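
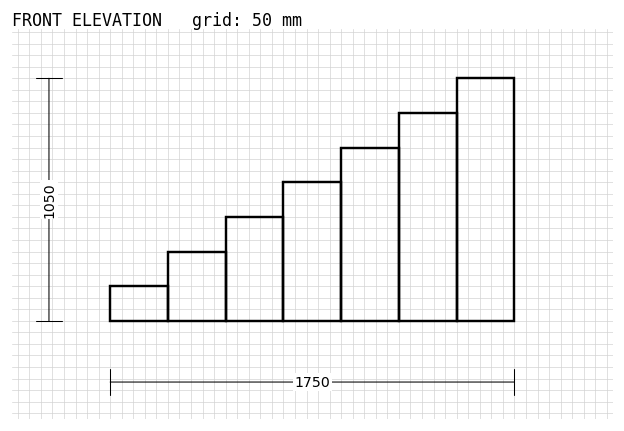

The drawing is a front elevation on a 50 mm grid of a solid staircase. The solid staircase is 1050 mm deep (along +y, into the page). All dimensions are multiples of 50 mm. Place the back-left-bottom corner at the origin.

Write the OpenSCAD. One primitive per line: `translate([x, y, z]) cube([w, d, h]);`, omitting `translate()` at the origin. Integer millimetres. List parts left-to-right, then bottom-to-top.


cube([250, 1050, 150]);
translate([250, 0, 0]) cube([250, 1050, 300]);
translate([500, 0, 0]) cube([250, 1050, 450]);
translate([750, 0, 0]) cube([250, 1050, 600]);
translate([1000, 0, 0]) cube([250, 1050, 750]);
translate([1250, 0, 0]) cube([250, 1050, 900]);
translate([1500, 0, 0]) cube([250, 1050, 1050]);


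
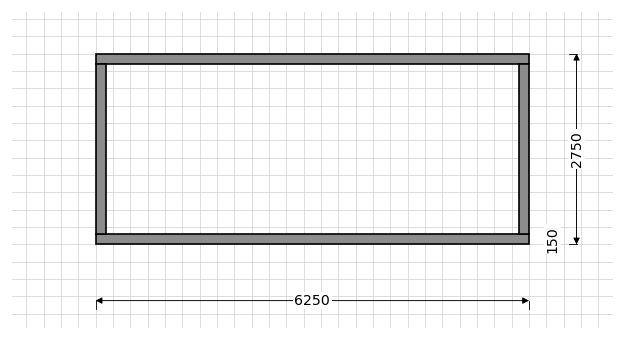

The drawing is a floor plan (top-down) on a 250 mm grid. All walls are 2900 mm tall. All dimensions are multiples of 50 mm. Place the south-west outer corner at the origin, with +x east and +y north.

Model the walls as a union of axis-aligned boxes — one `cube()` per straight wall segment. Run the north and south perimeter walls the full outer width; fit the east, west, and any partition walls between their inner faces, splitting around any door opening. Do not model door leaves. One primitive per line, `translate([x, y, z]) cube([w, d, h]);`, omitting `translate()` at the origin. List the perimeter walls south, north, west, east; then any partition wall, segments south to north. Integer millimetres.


cube([6250, 150, 2900]);
translate([0, 2600, 0]) cube([6250, 150, 2900]);
translate([0, 150, 0]) cube([150, 2450, 2900]);
translate([6100, 150, 0]) cube([150, 2450, 2900]);


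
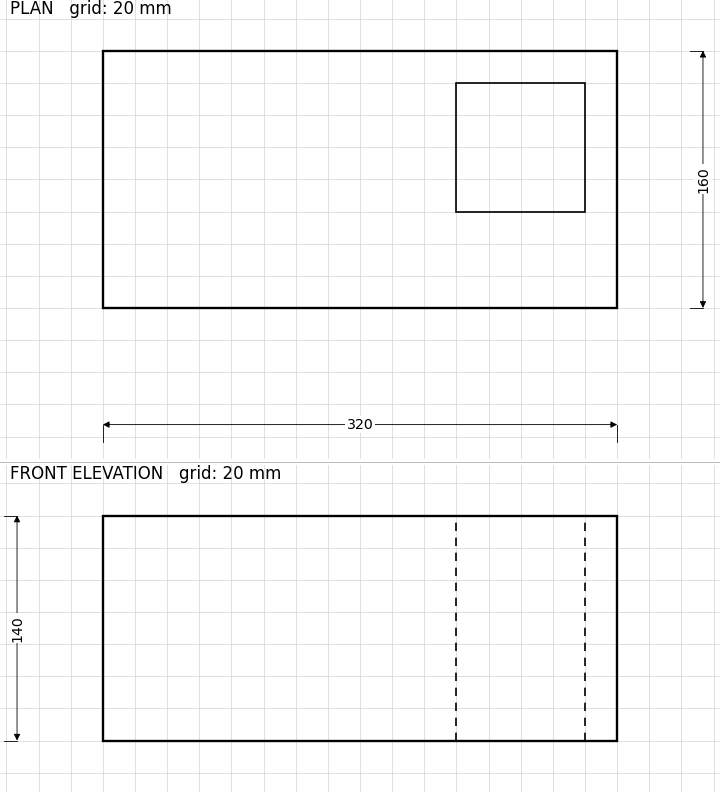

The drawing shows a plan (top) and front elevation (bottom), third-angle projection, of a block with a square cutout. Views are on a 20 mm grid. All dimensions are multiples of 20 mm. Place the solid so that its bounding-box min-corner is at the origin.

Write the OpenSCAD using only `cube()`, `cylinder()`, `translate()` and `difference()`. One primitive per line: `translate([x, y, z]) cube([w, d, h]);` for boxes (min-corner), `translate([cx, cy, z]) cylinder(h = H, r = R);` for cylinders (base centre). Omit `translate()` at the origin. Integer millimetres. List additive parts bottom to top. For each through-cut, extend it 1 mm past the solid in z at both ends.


difference() {
  cube([320, 160, 140]);
  translate([220, 60, -1]) cube([80, 80, 142]);
}


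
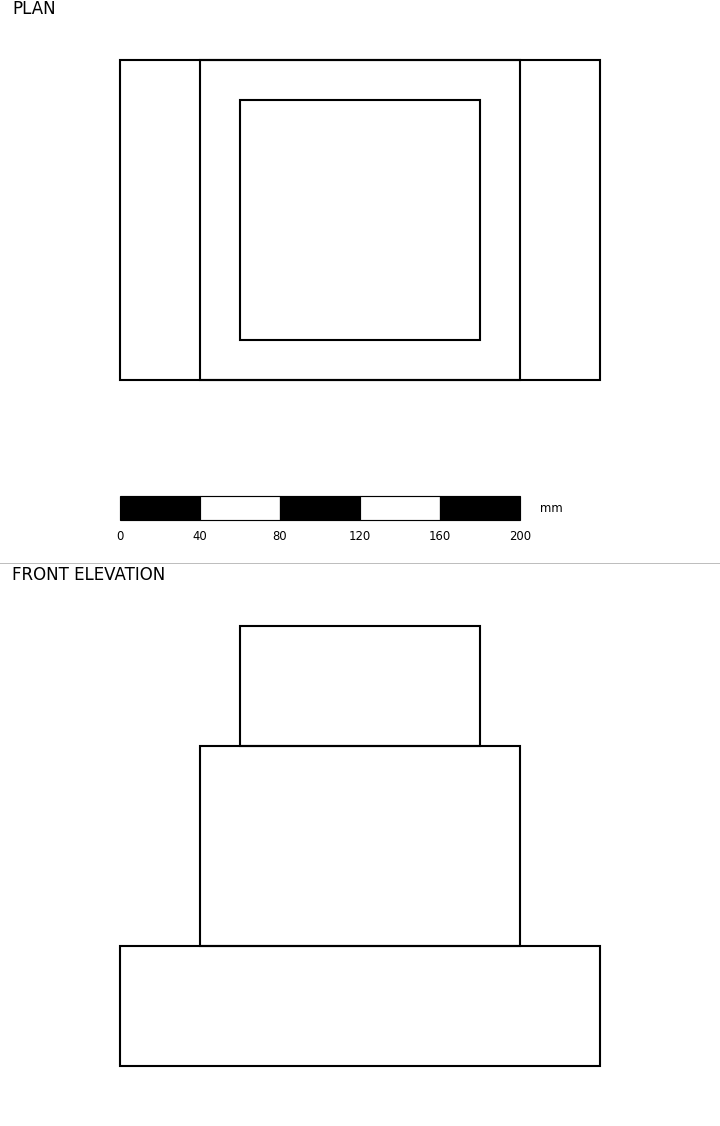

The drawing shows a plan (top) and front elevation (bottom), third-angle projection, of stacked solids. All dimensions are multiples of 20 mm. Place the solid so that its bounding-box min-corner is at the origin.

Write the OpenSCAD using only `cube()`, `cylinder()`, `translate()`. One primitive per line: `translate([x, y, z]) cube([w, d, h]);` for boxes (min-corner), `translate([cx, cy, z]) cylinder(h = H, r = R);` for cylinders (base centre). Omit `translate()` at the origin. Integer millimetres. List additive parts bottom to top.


cube([240, 160, 60]);
translate([40, 0, 60]) cube([160, 160, 100]);
translate([60, 20, 160]) cube([120, 120, 60]);


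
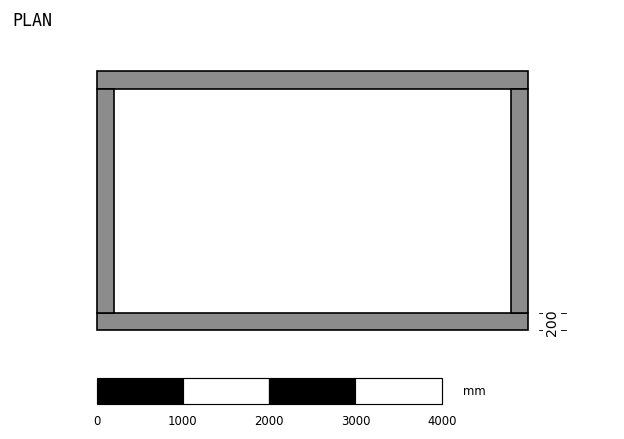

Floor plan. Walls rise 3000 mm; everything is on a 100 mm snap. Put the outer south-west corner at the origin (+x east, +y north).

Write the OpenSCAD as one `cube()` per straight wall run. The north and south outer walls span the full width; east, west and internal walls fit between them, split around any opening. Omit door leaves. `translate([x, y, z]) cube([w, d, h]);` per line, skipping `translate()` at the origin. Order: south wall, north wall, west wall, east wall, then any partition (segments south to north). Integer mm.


cube([5000, 200, 3000]);
translate([0, 2800, 0]) cube([5000, 200, 3000]);
translate([0, 200, 0]) cube([200, 2600, 3000]);
translate([4800, 200, 0]) cube([200, 2600, 3000]);


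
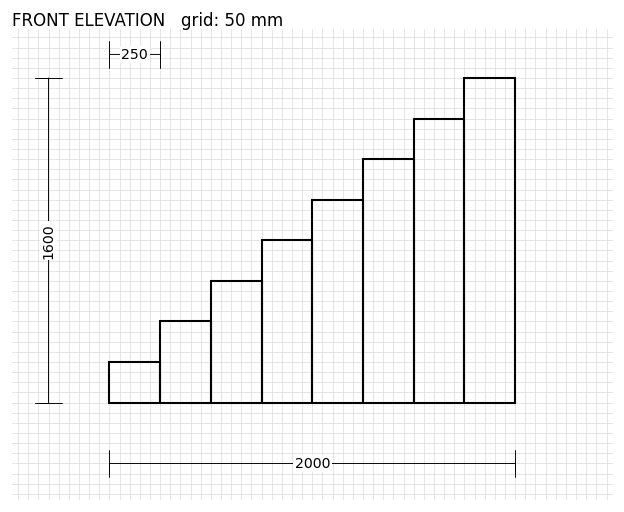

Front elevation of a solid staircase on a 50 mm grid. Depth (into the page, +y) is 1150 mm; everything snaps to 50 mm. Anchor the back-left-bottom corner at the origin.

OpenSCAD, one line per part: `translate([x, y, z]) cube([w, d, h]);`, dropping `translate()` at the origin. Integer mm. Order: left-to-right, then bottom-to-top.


cube([250, 1150, 200]);
translate([250, 0, 0]) cube([250, 1150, 400]);
translate([500, 0, 0]) cube([250, 1150, 600]);
translate([750, 0, 0]) cube([250, 1150, 800]);
translate([1000, 0, 0]) cube([250, 1150, 1000]);
translate([1250, 0, 0]) cube([250, 1150, 1200]);
translate([1500, 0, 0]) cube([250, 1150, 1400]);
translate([1750, 0, 0]) cube([250, 1150, 1600]);


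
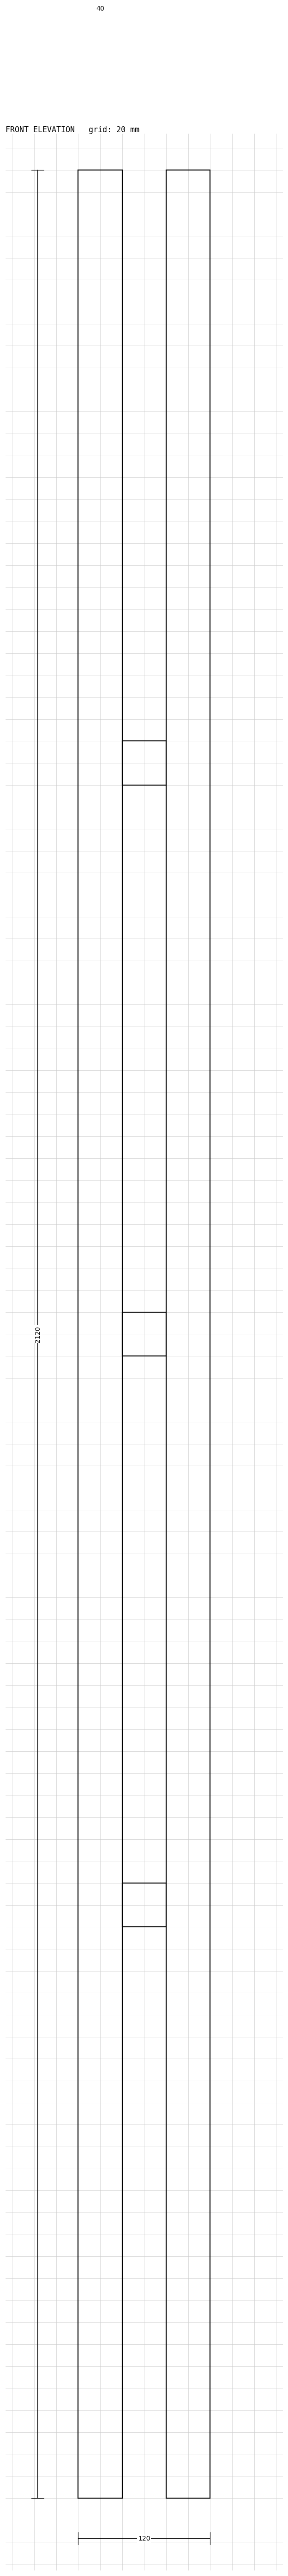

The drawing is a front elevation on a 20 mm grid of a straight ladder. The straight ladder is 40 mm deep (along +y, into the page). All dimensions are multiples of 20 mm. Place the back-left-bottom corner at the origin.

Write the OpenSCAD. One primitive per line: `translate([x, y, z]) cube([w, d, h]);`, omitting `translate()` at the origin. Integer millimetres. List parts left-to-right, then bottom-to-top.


cube([40, 40, 2120]);
translate([40, 0, 520]) cube([40, 40, 40]);
translate([40, 0, 1040]) cube([40, 40, 40]);
translate([40, 0, 1560]) cube([40, 40, 40]);
translate([80, 0, 0]) cube([40, 40, 2120]);


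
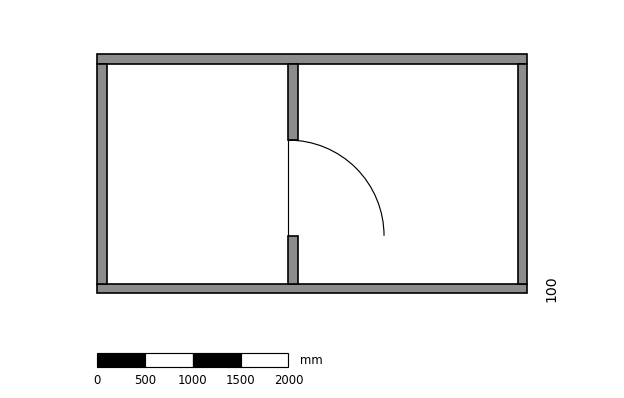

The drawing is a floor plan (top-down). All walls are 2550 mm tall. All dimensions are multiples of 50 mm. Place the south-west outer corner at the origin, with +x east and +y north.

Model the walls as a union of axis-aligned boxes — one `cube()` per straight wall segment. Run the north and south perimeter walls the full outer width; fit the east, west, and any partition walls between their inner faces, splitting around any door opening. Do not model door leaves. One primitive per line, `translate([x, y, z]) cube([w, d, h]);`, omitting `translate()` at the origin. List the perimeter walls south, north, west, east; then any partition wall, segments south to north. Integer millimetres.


cube([4500, 100, 2550]);
translate([0, 2400, 0]) cube([4500, 100, 2550]);
translate([0, 100, 0]) cube([100, 2300, 2550]);
translate([4400, 100, 0]) cube([100, 2300, 2550]);
translate([2000, 100, 0]) cube([100, 500, 2550]);
translate([2000, 1600, 0]) cube([100, 800, 2550]);


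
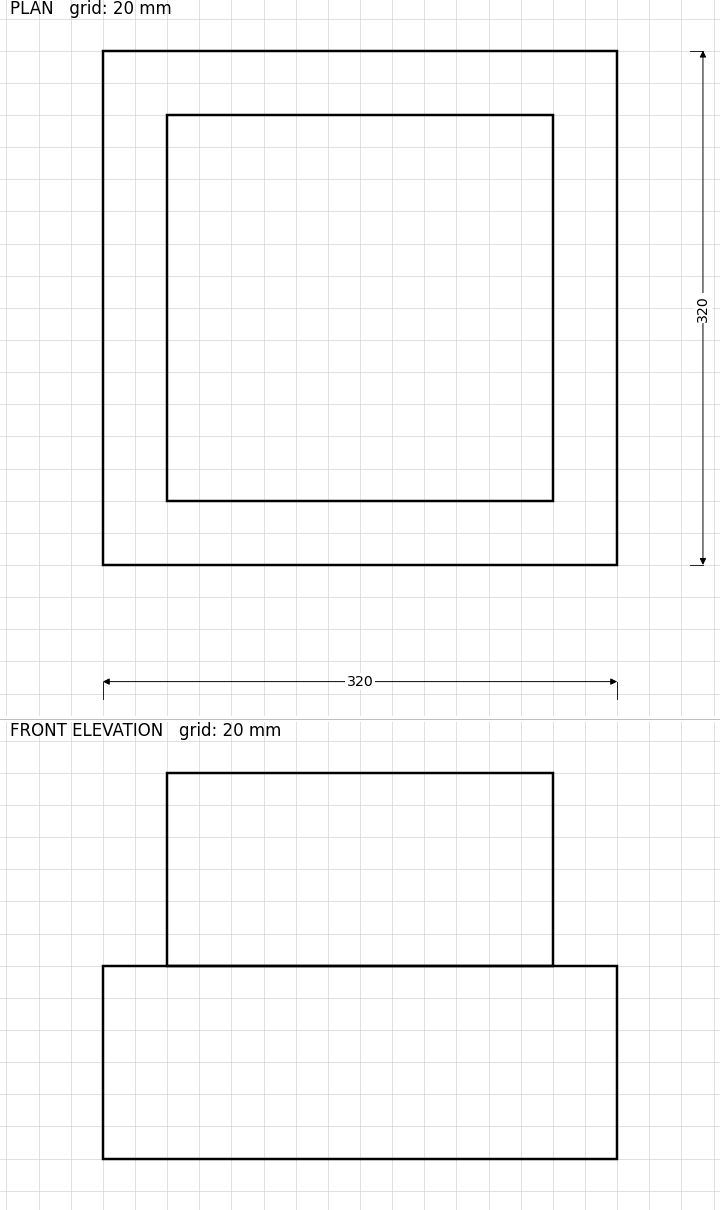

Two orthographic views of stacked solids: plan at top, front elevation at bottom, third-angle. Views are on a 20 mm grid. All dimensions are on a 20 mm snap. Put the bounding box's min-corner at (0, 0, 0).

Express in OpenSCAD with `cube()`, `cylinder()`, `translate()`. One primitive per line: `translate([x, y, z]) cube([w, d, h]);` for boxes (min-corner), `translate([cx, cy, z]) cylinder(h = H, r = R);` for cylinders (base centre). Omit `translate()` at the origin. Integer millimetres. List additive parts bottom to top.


cube([320, 320, 120]);
translate([40, 40, 120]) cube([240, 240, 120]);


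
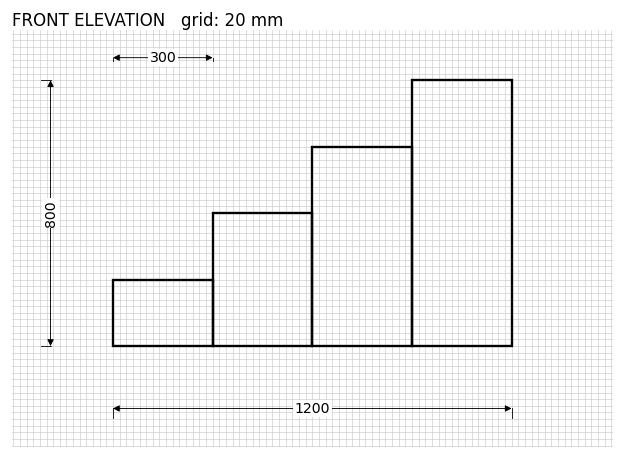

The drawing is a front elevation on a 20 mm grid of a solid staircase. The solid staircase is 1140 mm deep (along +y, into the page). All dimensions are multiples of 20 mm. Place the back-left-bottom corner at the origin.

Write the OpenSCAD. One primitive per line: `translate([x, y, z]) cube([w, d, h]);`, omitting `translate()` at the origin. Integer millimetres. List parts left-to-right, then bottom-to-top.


cube([300, 1140, 200]);
translate([300, 0, 0]) cube([300, 1140, 400]);
translate([600, 0, 0]) cube([300, 1140, 600]);
translate([900, 0, 0]) cube([300, 1140, 800]);


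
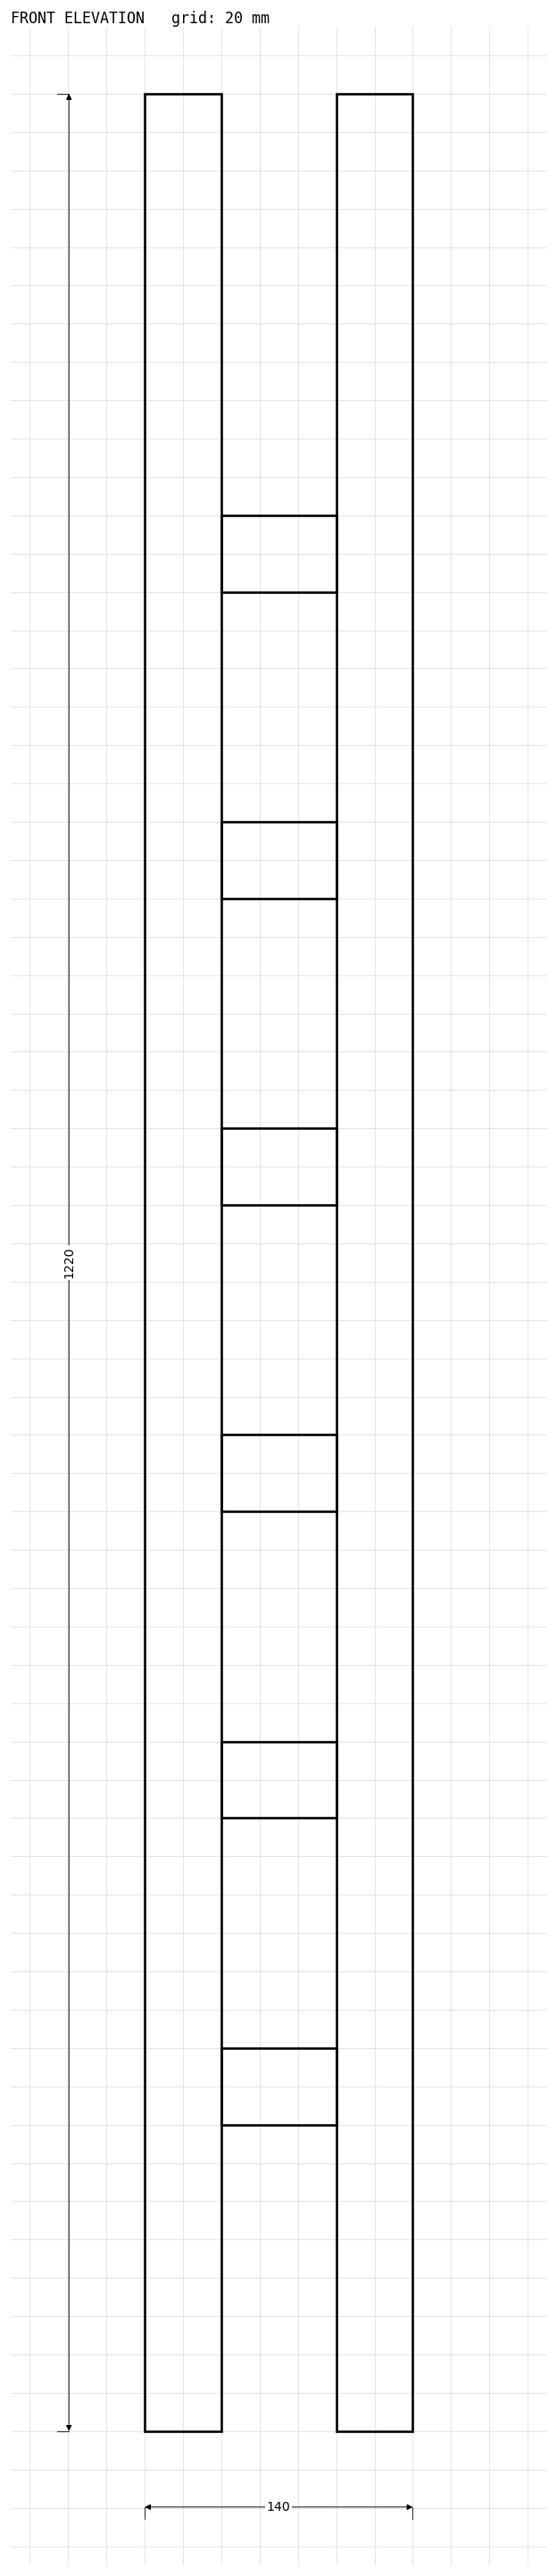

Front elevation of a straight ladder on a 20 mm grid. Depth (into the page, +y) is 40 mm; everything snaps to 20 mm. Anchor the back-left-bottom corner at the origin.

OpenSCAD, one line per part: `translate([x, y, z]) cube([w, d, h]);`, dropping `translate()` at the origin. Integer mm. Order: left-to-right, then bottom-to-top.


cube([40, 40, 1220]);
translate([40, 0, 160]) cube([60, 40, 40]);
translate([40, 0, 320]) cube([60, 40, 40]);
translate([40, 0, 480]) cube([60, 40, 40]);
translate([40, 0, 640]) cube([60, 40, 40]);
translate([40, 0, 800]) cube([60, 40, 40]);
translate([40, 0, 960]) cube([60, 40, 40]);
translate([100, 0, 0]) cube([40, 40, 1220]);


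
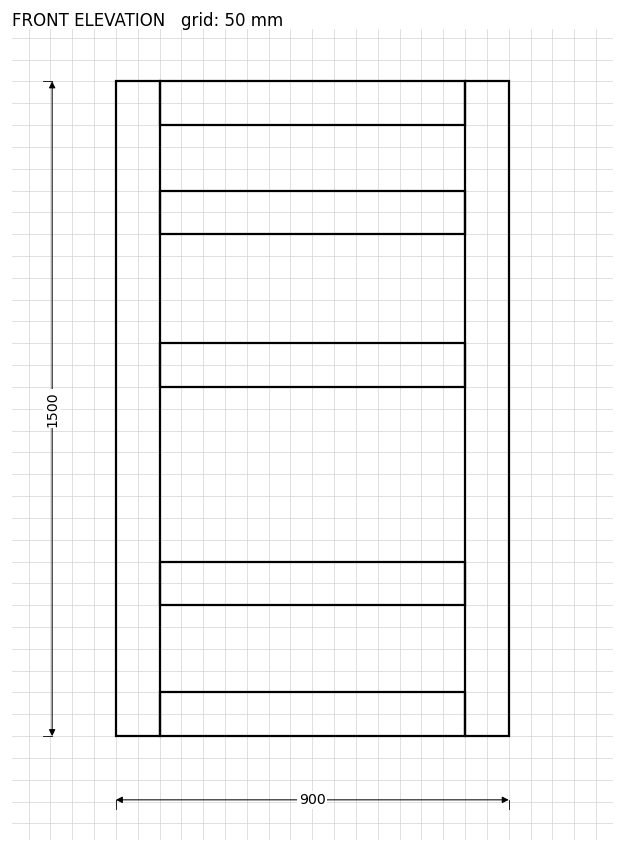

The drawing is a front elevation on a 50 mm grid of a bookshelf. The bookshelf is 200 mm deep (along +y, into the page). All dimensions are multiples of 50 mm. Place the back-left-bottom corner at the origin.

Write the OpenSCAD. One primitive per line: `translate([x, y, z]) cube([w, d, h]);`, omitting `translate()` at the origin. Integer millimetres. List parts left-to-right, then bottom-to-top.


cube([100, 200, 1500]);
translate([100, 0, 0]) cube([700, 200, 100]);
translate([100, 0, 300]) cube([700, 200, 100]);
translate([100, 0, 800]) cube([700, 200, 100]);
translate([100, 0, 1150]) cube([700, 200, 100]);
translate([100, 0, 1400]) cube([700, 200, 100]);
translate([800, 0, 0]) cube([100, 200, 1500]);


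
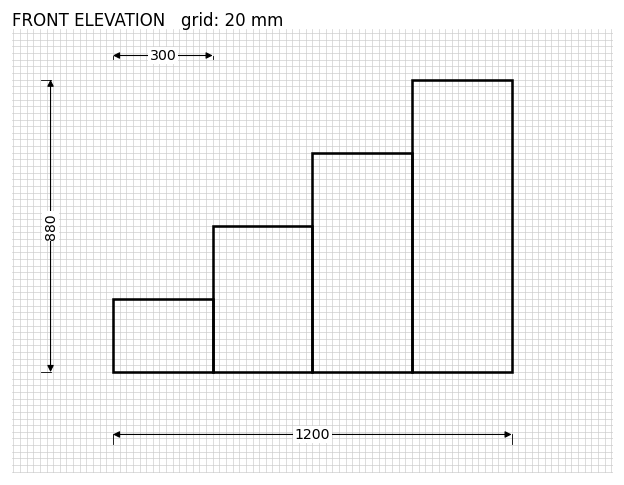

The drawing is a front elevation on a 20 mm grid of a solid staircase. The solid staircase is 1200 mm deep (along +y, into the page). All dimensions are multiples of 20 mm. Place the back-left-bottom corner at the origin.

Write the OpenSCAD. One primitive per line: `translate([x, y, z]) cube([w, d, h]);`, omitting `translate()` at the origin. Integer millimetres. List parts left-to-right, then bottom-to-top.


cube([300, 1200, 220]);
translate([300, 0, 0]) cube([300, 1200, 440]);
translate([600, 0, 0]) cube([300, 1200, 660]);
translate([900, 0, 0]) cube([300, 1200, 880]);


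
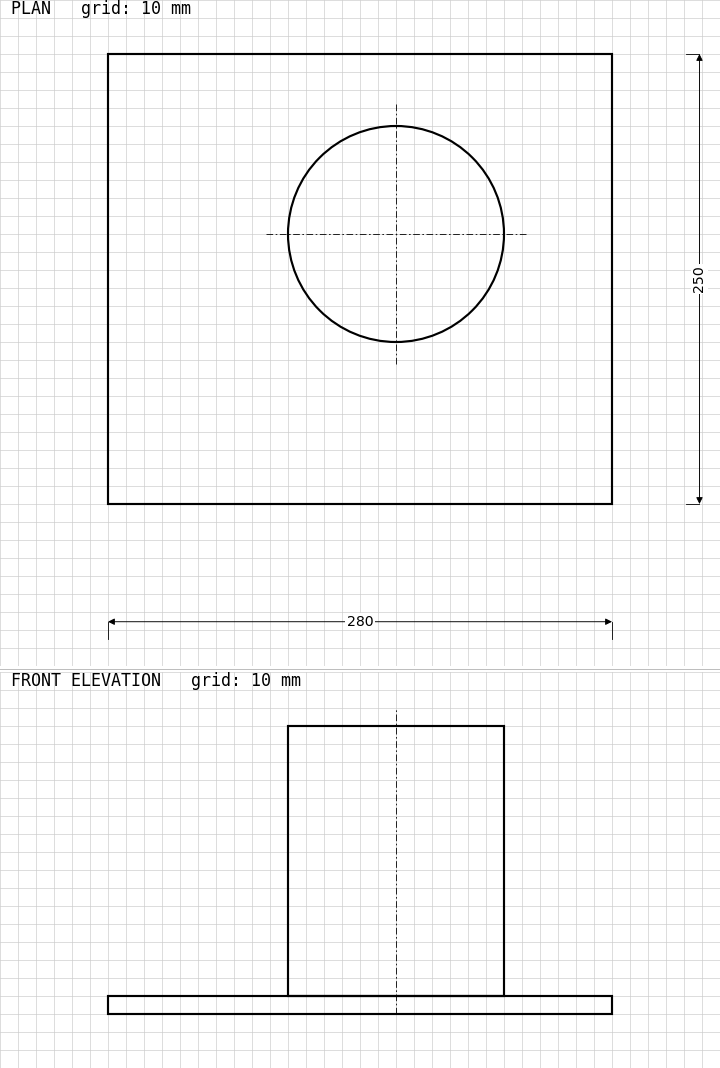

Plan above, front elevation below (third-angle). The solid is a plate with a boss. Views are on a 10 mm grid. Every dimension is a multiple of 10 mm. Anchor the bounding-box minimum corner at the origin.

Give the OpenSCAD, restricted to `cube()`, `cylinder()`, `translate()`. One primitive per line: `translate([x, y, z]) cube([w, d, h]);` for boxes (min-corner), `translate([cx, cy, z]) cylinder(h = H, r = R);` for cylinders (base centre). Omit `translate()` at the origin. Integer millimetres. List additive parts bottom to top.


cube([280, 250, 10]);
translate([160, 150, 10]) cylinder(h = 150, r = 60);


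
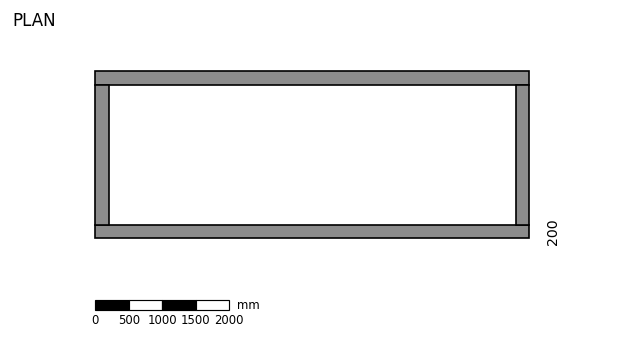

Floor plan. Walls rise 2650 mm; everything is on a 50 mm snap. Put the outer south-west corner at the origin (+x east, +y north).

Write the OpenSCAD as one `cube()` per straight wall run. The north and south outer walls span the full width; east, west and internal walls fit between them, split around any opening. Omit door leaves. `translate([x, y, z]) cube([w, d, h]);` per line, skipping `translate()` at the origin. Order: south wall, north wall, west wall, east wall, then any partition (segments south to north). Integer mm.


cube([6500, 200, 2650]);
translate([0, 2300, 0]) cube([6500, 200, 2650]);
translate([0, 200, 0]) cube([200, 2100, 2650]);
translate([6300, 200, 0]) cube([200, 2100, 2650]);


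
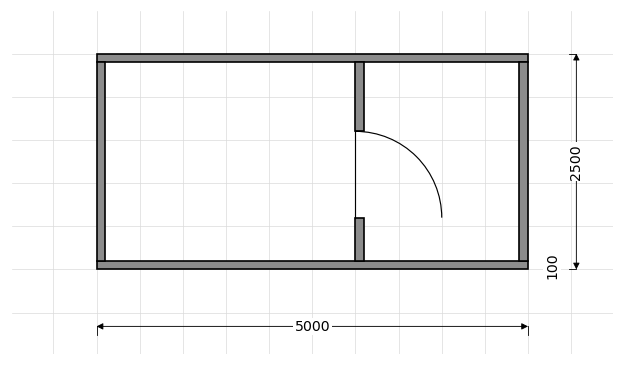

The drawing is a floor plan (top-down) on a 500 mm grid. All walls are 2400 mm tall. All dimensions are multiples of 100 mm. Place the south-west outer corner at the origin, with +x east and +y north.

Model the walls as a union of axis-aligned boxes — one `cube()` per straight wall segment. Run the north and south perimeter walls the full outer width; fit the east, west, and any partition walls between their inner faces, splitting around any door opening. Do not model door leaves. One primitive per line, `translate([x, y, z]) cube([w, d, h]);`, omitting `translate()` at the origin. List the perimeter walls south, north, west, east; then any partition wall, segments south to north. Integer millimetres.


cube([5000, 100, 2400]);
translate([0, 2400, 0]) cube([5000, 100, 2400]);
translate([0, 100, 0]) cube([100, 2300, 2400]);
translate([4900, 100, 0]) cube([100, 2300, 2400]);
translate([3000, 100, 0]) cube([100, 500, 2400]);
translate([3000, 1600, 0]) cube([100, 800, 2400]);


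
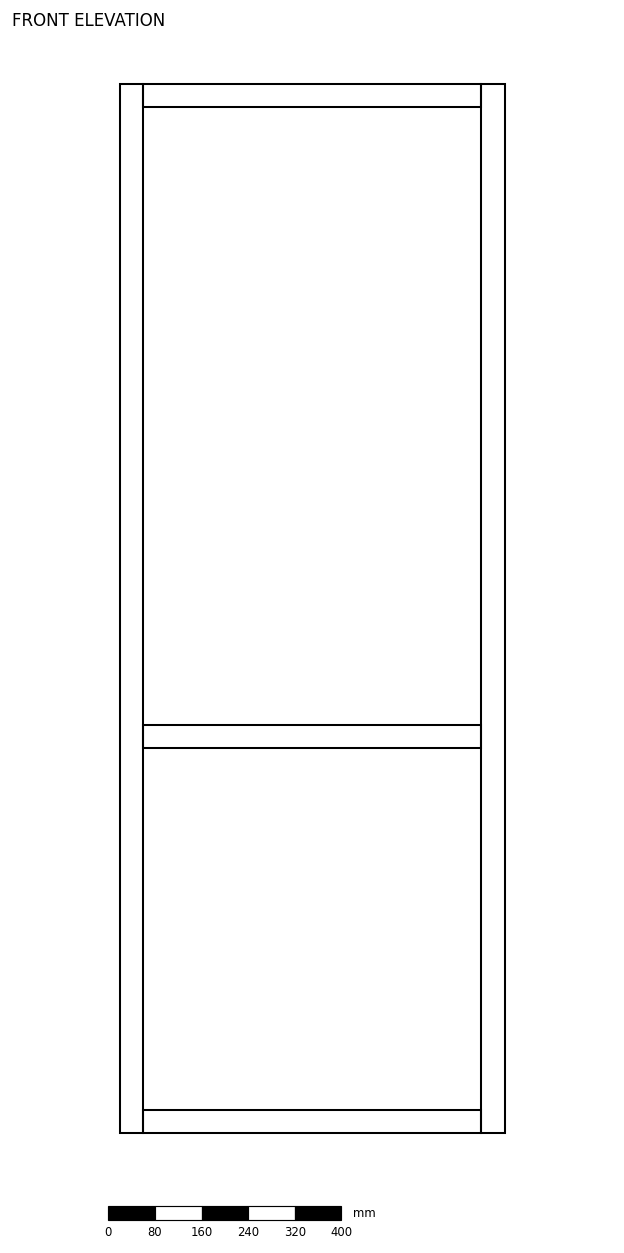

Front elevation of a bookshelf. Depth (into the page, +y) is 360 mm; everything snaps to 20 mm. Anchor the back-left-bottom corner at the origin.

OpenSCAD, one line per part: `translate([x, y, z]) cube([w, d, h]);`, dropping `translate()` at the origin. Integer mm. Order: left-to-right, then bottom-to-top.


cube([40, 360, 1800]);
translate([40, 0, 0]) cube([580, 360, 40]);
translate([40, 0, 660]) cube([580, 360, 40]);
translate([40, 0, 1760]) cube([580, 360, 40]);
translate([620, 0, 0]) cube([40, 360, 1800]);


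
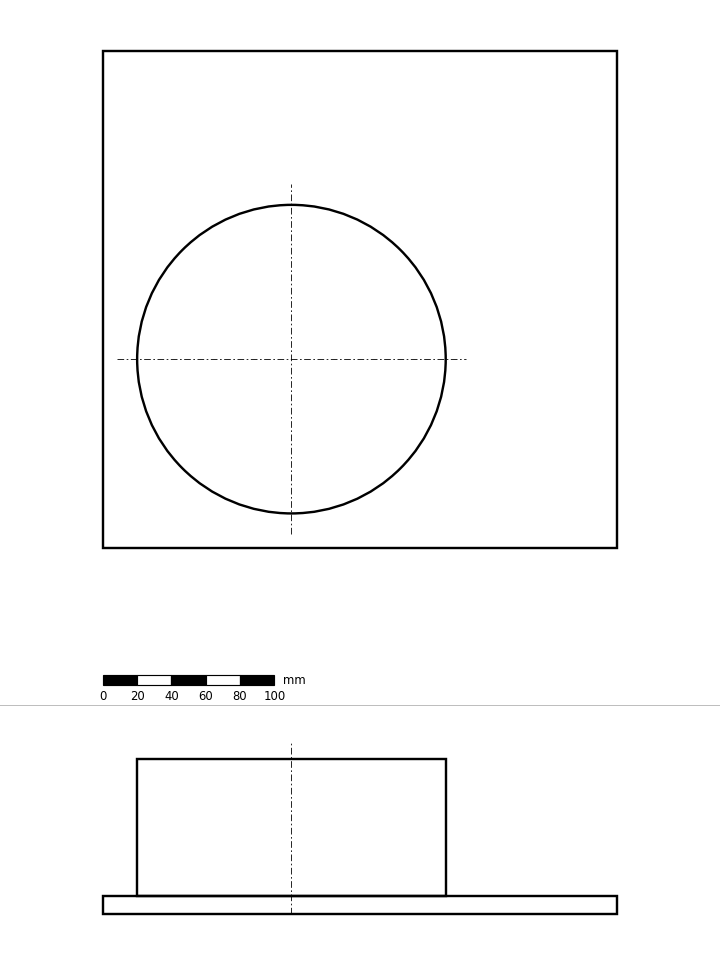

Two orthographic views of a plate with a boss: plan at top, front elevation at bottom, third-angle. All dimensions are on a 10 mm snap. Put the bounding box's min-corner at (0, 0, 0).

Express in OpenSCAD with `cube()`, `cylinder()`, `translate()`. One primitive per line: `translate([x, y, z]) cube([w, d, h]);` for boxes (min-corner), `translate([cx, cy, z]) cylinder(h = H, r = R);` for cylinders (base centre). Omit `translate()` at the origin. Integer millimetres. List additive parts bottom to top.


cube([300, 290, 10]);
translate([110, 110, 10]) cylinder(h = 80, r = 90);


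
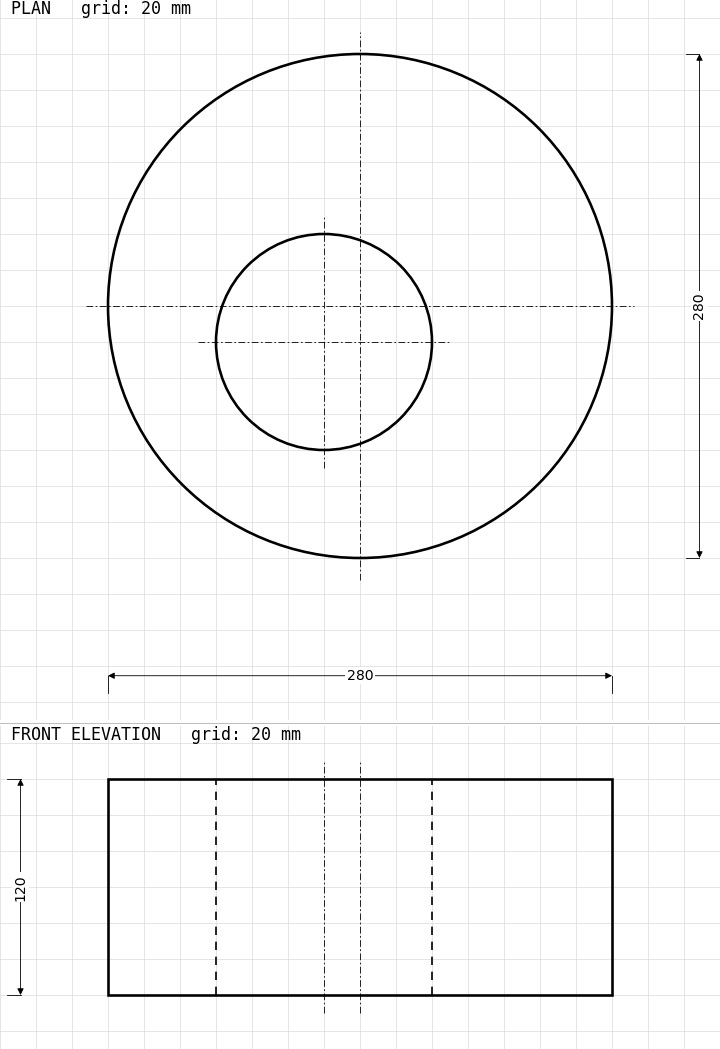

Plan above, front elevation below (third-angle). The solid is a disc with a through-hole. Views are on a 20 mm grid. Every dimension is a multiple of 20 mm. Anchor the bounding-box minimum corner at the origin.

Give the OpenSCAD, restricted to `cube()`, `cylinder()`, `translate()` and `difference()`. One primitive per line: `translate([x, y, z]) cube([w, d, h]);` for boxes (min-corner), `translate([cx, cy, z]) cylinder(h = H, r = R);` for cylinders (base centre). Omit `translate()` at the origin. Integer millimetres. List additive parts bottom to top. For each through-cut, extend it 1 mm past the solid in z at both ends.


difference() {
  translate([140, 140, 0]) cylinder(h = 120, r = 140);
  translate([120, 120, -1]) cylinder(h = 122, r = 60);
}


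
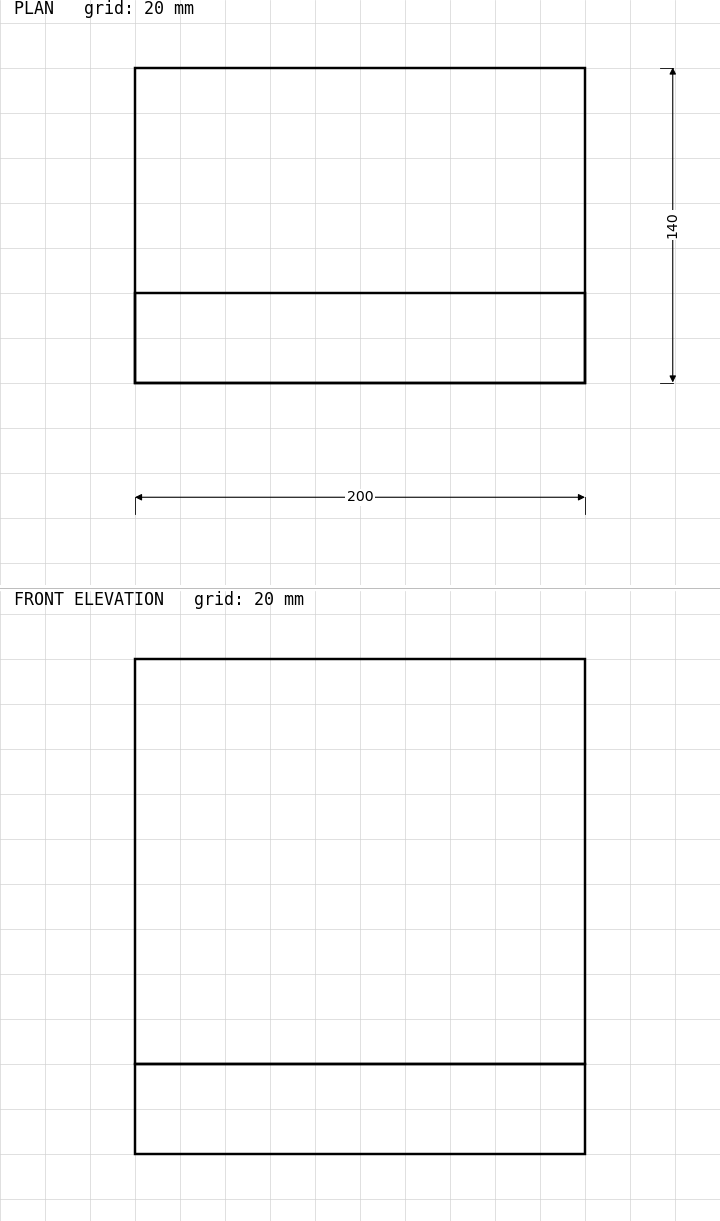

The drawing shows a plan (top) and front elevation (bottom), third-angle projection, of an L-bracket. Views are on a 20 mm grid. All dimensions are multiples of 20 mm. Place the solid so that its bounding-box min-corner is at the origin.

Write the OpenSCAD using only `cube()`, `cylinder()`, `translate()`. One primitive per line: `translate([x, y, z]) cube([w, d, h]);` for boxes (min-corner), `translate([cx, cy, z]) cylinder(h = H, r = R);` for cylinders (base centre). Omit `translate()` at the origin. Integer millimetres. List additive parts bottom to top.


cube([200, 140, 40]);
translate([0, 0, 40]) cube([200, 40, 180]);


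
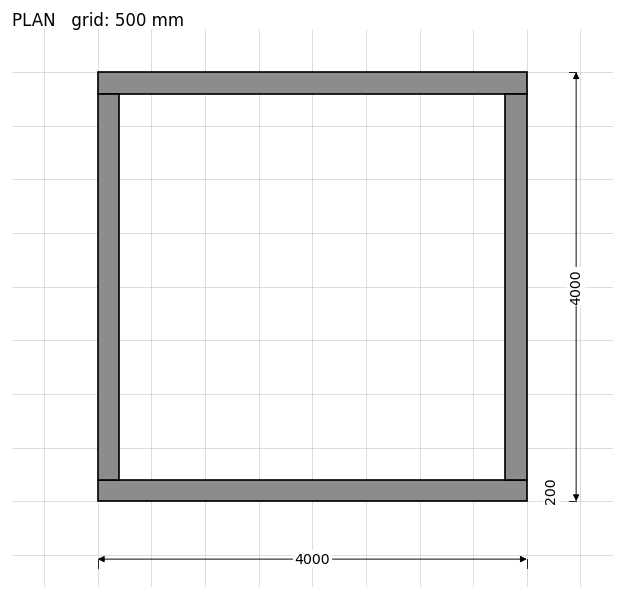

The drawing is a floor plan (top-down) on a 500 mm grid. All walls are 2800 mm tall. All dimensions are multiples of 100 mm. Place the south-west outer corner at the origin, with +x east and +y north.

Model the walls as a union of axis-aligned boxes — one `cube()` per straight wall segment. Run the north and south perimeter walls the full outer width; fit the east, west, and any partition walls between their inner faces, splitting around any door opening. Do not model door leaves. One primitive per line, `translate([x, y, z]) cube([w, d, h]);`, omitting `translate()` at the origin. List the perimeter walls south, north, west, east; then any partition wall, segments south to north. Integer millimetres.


cube([4000, 200, 2800]);
translate([0, 3800, 0]) cube([4000, 200, 2800]);
translate([0, 200, 0]) cube([200, 3600, 2800]);
translate([3800, 200, 0]) cube([200, 3600, 2800]);


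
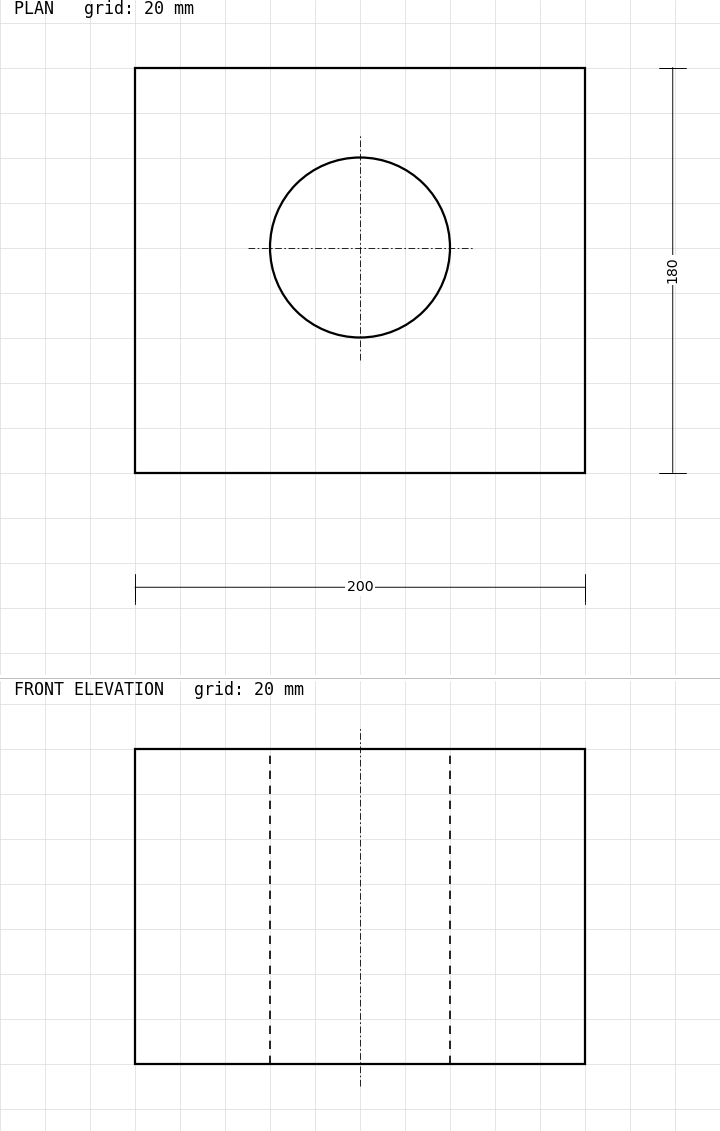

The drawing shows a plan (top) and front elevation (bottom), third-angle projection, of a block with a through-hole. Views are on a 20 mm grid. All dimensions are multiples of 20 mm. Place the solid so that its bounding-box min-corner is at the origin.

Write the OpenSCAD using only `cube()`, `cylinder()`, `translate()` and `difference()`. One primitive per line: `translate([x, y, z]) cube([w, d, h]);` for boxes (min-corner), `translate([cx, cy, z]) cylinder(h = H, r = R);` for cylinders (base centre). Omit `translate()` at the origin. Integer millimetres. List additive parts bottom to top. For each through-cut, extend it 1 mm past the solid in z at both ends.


difference() {
  cube([200, 180, 140]);
  translate([100, 100, -1]) cylinder(h = 142, r = 40);
}


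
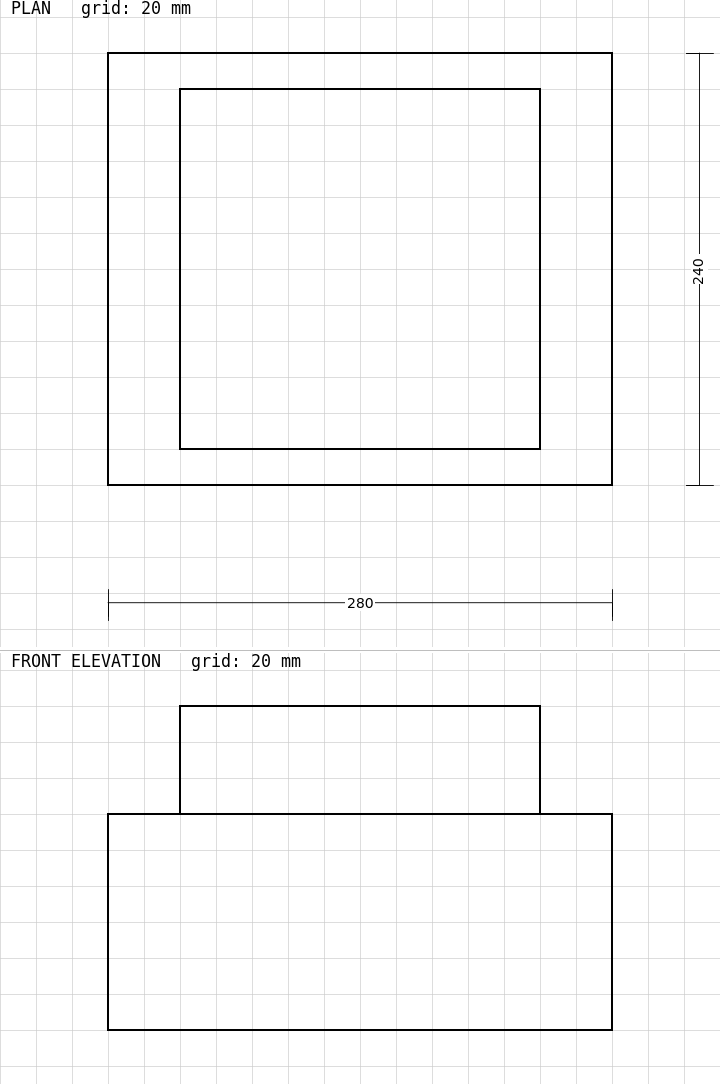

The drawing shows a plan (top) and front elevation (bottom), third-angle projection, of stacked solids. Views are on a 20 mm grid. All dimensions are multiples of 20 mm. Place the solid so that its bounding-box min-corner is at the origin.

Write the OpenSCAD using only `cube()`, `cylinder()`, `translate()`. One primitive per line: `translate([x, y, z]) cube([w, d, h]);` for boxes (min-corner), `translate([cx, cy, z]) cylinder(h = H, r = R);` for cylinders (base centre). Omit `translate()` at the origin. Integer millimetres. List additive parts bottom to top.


cube([280, 240, 120]);
translate([40, 20, 120]) cube([200, 200, 60]);


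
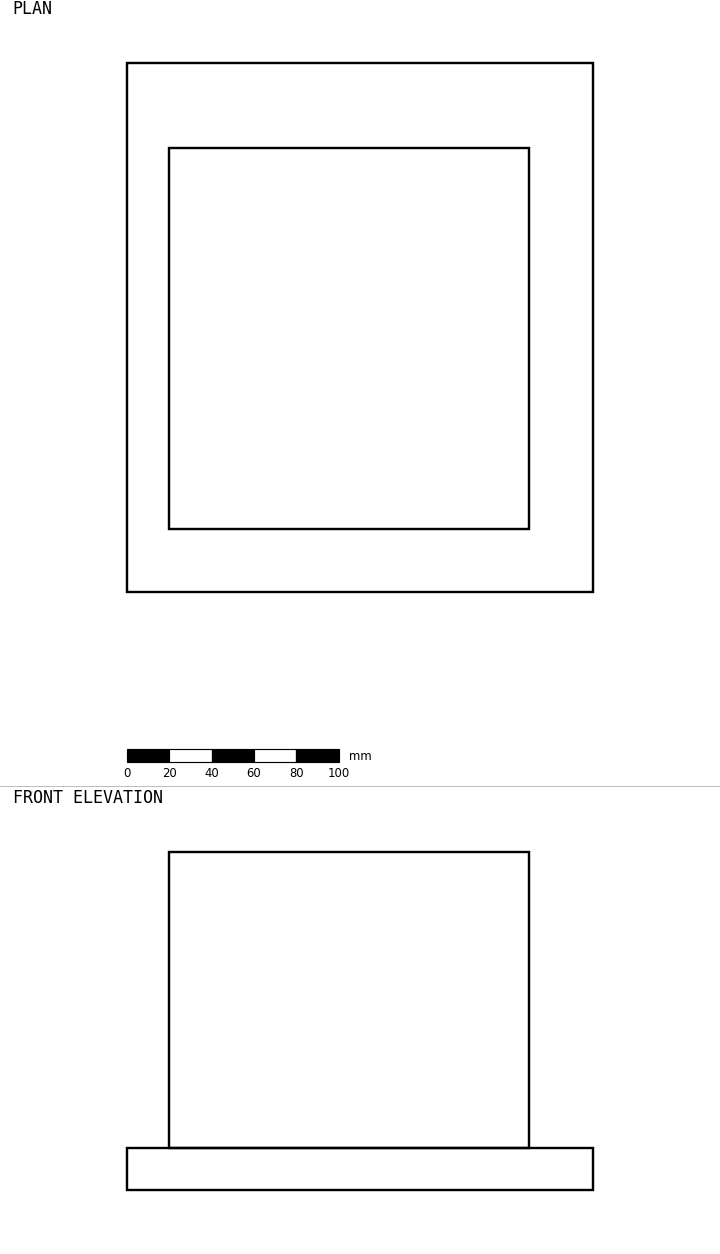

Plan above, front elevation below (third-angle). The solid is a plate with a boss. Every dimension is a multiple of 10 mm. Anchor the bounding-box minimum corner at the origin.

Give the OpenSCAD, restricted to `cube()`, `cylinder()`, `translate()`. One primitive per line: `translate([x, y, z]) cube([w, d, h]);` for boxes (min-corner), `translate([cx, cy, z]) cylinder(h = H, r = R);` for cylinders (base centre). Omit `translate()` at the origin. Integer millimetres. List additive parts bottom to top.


cube([220, 250, 20]);
translate([20, 30, 20]) cube([170, 180, 140]);


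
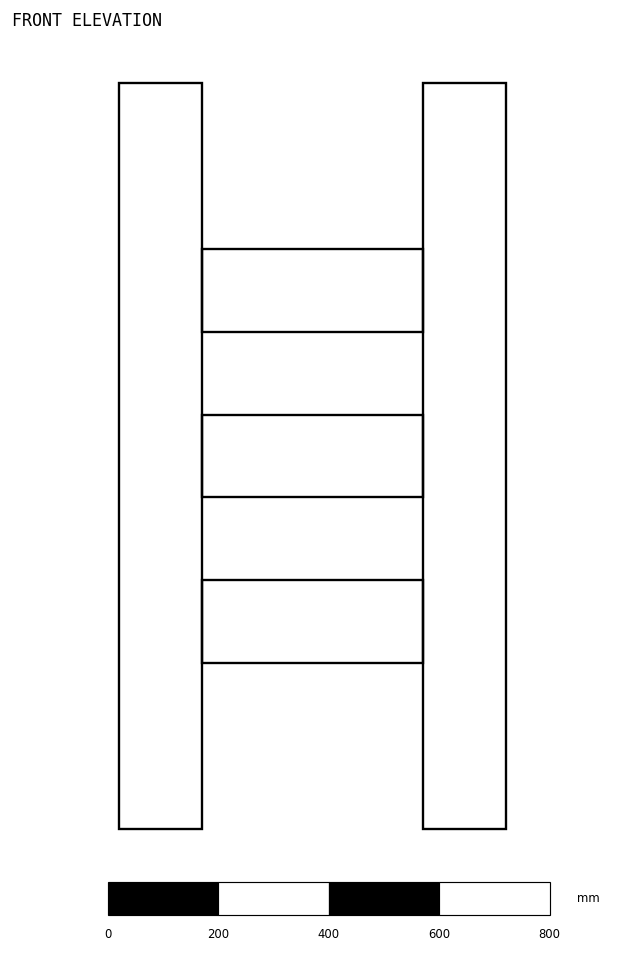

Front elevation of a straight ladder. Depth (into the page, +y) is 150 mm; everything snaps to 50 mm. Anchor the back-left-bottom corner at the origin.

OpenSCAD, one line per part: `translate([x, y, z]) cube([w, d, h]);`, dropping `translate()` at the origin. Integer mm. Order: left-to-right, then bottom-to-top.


cube([150, 150, 1350]);
translate([150, 0, 300]) cube([400, 150, 150]);
translate([150, 0, 600]) cube([400, 150, 150]);
translate([150, 0, 900]) cube([400, 150, 150]);
translate([550, 0, 0]) cube([150, 150, 1350]);


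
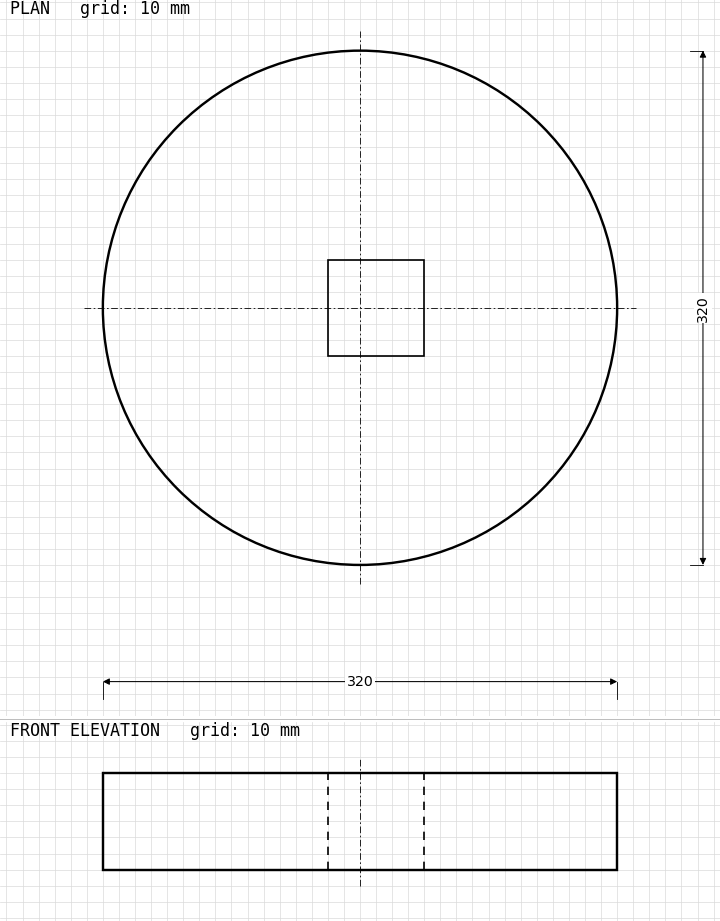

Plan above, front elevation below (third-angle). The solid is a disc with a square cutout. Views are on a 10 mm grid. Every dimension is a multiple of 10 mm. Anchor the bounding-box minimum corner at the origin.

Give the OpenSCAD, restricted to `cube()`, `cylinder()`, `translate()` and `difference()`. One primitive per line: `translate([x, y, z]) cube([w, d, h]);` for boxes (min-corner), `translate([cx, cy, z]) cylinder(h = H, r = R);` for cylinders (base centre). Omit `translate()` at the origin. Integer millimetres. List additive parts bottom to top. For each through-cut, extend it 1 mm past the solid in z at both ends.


difference() {
  translate([160, 160, 0]) cylinder(h = 60, r = 160);
  translate([140, 130, -1]) cube([60, 60, 62]);
}


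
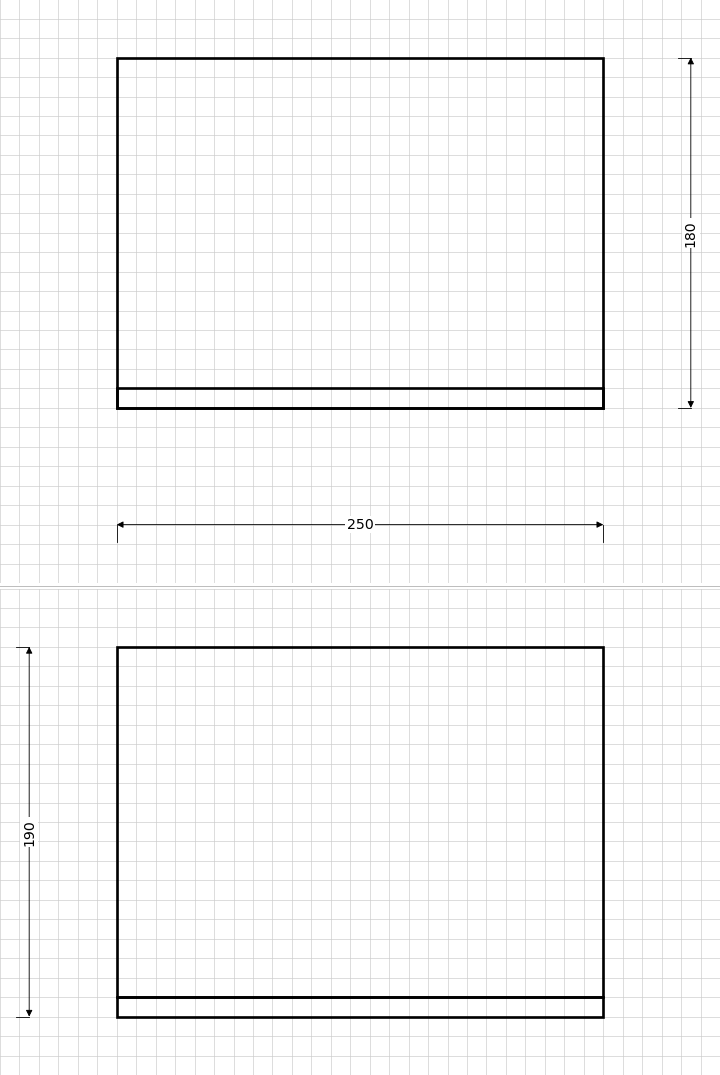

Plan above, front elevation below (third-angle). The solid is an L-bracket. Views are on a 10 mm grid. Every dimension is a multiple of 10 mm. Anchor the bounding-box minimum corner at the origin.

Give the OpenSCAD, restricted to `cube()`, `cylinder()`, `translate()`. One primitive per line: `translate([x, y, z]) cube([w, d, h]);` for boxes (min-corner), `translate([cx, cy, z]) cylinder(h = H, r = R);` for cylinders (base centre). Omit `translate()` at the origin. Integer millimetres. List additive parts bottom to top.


cube([250, 180, 10]);
translate([0, 0, 10]) cube([250, 10, 180]);


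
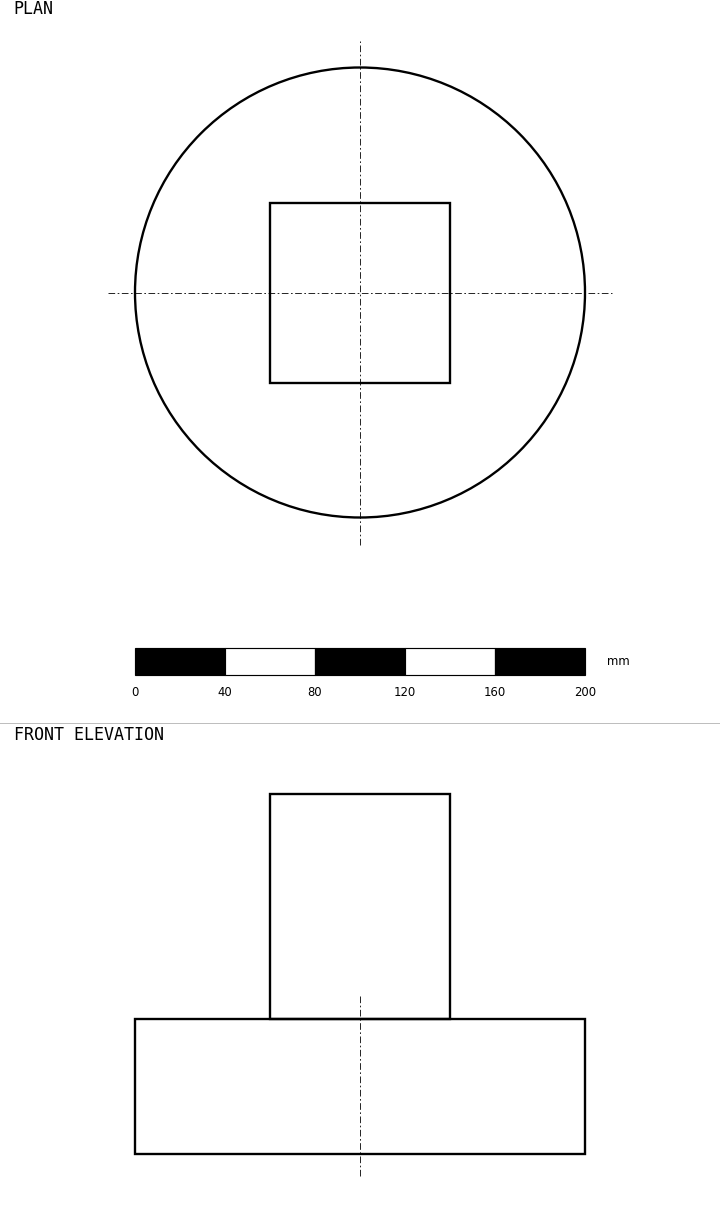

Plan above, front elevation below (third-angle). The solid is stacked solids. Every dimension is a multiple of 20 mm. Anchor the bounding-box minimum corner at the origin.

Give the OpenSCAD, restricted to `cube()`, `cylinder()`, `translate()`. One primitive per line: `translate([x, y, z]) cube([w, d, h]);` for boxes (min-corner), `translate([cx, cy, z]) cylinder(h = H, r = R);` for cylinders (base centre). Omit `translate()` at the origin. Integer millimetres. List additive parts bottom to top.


translate([100, 100, 0]) cylinder(h = 60, r = 100);
translate([60, 60, 60]) cube([80, 80, 100]);


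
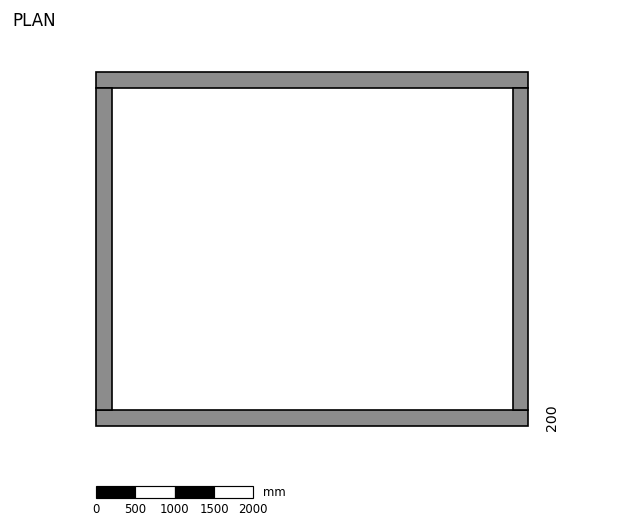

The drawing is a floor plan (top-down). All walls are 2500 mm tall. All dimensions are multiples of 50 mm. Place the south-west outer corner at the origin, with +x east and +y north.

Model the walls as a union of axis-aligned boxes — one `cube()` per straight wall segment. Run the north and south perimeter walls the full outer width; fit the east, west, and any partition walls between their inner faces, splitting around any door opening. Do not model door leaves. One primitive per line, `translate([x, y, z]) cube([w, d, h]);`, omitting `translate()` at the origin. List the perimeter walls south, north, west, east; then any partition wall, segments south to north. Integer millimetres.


cube([5500, 200, 2500]);
translate([0, 4300, 0]) cube([5500, 200, 2500]);
translate([0, 200, 0]) cube([200, 4100, 2500]);
translate([5300, 200, 0]) cube([200, 4100, 2500]);


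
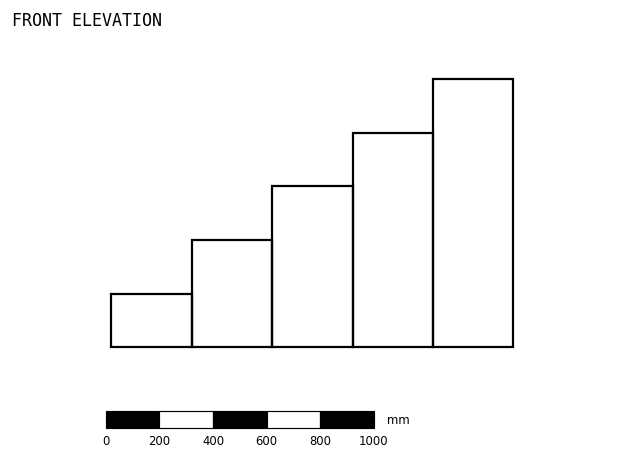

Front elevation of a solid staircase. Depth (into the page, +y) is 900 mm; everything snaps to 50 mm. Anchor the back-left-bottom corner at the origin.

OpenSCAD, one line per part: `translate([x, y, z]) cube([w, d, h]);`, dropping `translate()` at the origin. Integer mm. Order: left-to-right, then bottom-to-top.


cube([300, 900, 200]);
translate([300, 0, 0]) cube([300, 900, 400]);
translate([600, 0, 0]) cube([300, 900, 600]);
translate([900, 0, 0]) cube([300, 900, 800]);
translate([1200, 0, 0]) cube([300, 900, 1000]);


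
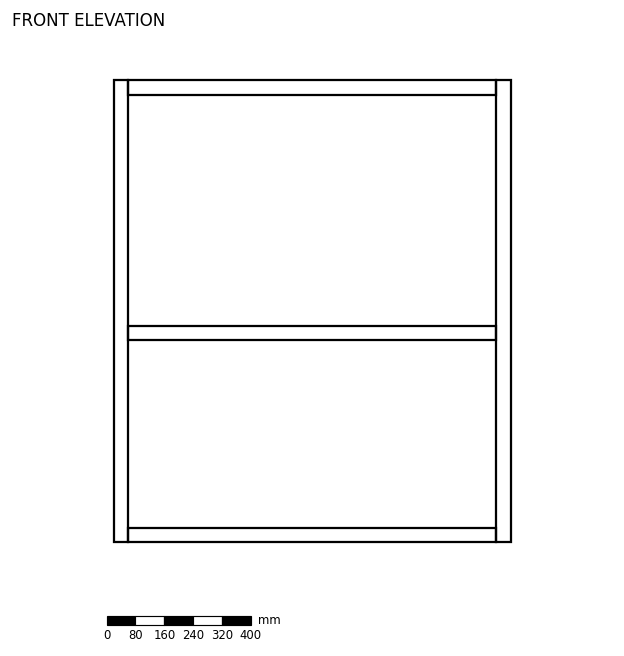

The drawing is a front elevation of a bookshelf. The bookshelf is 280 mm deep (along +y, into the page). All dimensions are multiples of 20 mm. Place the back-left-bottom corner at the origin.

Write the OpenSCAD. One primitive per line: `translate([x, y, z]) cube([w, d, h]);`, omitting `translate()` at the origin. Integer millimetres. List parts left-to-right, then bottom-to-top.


cube([40, 280, 1280]);
translate([40, 0, 0]) cube([1020, 280, 40]);
translate([40, 0, 560]) cube([1020, 280, 40]);
translate([40, 0, 1240]) cube([1020, 280, 40]);
translate([1060, 0, 0]) cube([40, 280, 1280]);


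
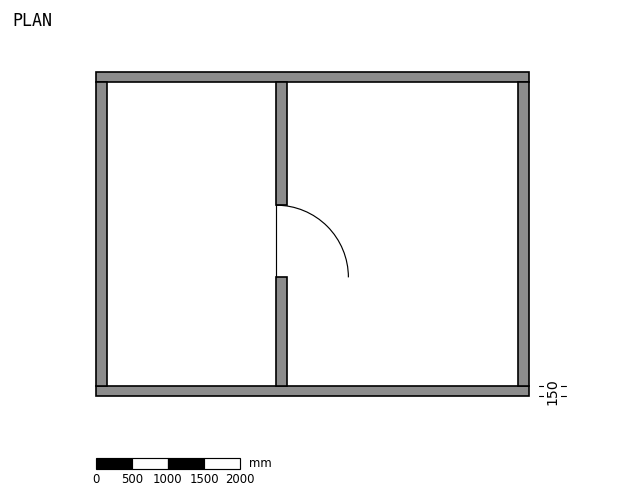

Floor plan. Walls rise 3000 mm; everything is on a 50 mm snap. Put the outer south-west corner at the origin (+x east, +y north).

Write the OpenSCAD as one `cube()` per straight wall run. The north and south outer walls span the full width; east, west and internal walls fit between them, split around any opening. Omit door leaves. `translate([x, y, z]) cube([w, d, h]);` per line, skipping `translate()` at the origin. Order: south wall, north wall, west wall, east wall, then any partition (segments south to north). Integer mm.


cube([6000, 150, 3000]);
translate([0, 4350, 0]) cube([6000, 150, 3000]);
translate([0, 150, 0]) cube([150, 4200, 3000]);
translate([5850, 150, 0]) cube([150, 4200, 3000]);
translate([2500, 150, 0]) cube([150, 1500, 3000]);
translate([2500, 2650, 0]) cube([150, 1700, 3000]);


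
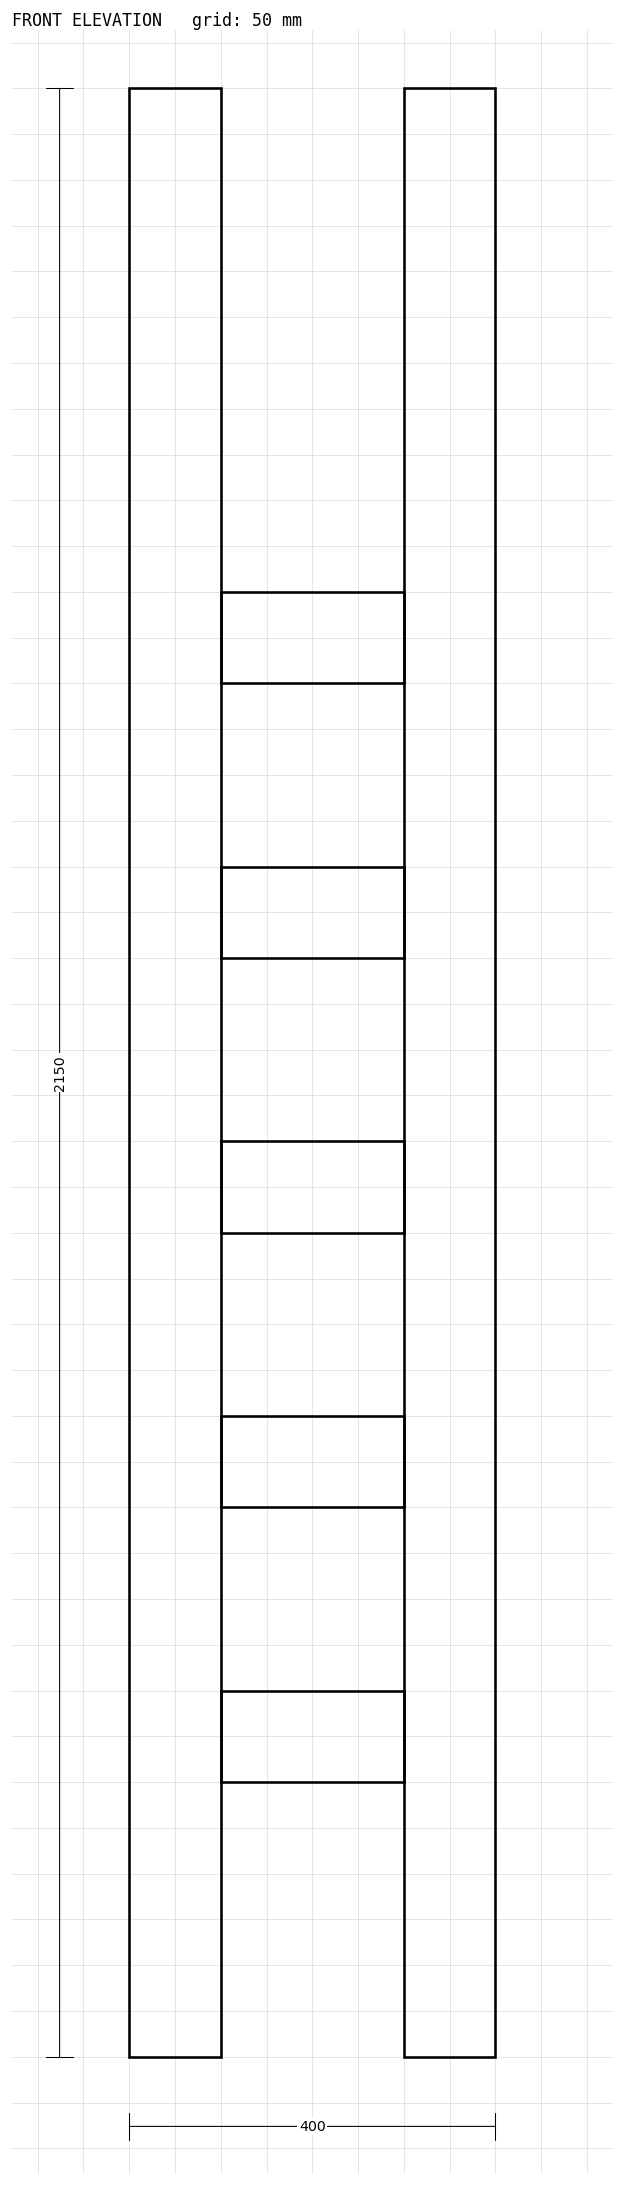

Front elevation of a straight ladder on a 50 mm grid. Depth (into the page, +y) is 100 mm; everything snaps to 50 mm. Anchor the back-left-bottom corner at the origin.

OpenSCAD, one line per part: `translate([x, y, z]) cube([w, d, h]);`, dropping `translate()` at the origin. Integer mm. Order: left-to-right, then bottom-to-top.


cube([100, 100, 2150]);
translate([100, 0, 300]) cube([200, 100, 100]);
translate([100, 0, 600]) cube([200, 100, 100]);
translate([100, 0, 900]) cube([200, 100, 100]);
translate([100, 0, 1200]) cube([200, 100, 100]);
translate([100, 0, 1500]) cube([200, 100, 100]);
translate([300, 0, 0]) cube([100, 100, 2150]);


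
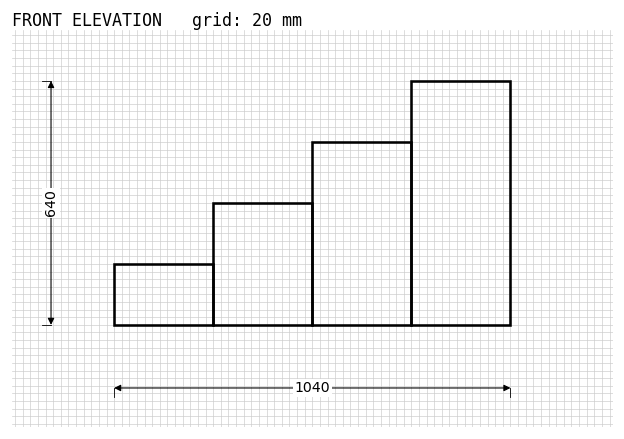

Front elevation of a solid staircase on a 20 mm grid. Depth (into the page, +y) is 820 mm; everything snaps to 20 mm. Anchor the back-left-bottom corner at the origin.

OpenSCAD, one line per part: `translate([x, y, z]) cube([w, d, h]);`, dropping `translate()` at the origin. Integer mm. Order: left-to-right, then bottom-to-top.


cube([260, 820, 160]);
translate([260, 0, 0]) cube([260, 820, 320]);
translate([520, 0, 0]) cube([260, 820, 480]);
translate([780, 0, 0]) cube([260, 820, 640]);


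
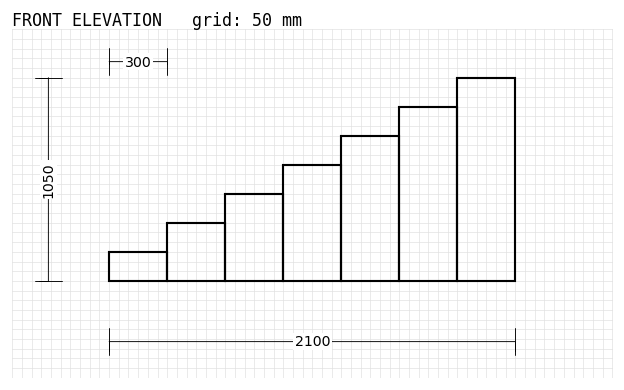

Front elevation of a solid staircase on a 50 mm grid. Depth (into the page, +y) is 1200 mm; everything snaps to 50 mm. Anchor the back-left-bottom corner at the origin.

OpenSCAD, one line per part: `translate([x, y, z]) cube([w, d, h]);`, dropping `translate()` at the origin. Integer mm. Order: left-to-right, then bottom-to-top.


cube([300, 1200, 150]);
translate([300, 0, 0]) cube([300, 1200, 300]);
translate([600, 0, 0]) cube([300, 1200, 450]);
translate([900, 0, 0]) cube([300, 1200, 600]);
translate([1200, 0, 0]) cube([300, 1200, 750]);
translate([1500, 0, 0]) cube([300, 1200, 900]);
translate([1800, 0, 0]) cube([300, 1200, 1050]);


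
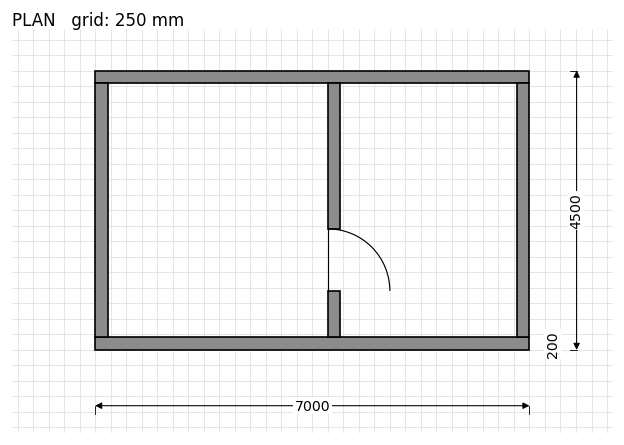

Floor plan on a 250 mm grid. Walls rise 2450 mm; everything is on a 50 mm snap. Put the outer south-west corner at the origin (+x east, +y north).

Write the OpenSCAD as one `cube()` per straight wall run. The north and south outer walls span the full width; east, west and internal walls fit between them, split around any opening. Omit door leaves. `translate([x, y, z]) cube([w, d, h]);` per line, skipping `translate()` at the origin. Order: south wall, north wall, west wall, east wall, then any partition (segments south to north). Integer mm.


cube([7000, 200, 2450]);
translate([0, 4300, 0]) cube([7000, 200, 2450]);
translate([0, 200, 0]) cube([200, 4100, 2450]);
translate([6800, 200, 0]) cube([200, 4100, 2450]);
translate([3750, 200, 0]) cube([200, 750, 2450]);
translate([3750, 1950, 0]) cube([200, 2350, 2450]);


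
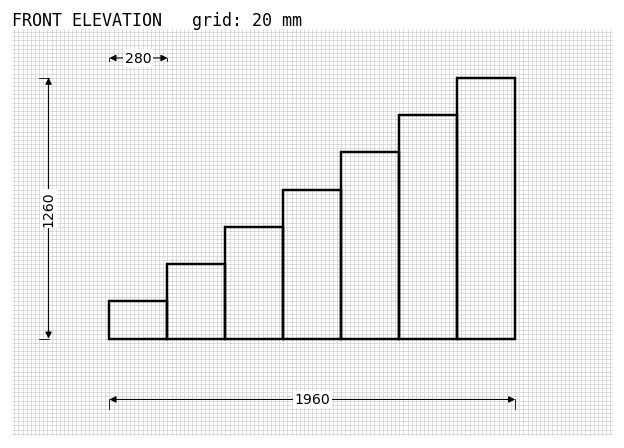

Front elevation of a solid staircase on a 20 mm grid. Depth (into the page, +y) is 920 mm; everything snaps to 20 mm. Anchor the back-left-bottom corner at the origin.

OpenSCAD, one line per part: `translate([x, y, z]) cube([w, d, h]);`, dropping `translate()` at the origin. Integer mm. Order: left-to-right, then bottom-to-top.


cube([280, 920, 180]);
translate([280, 0, 0]) cube([280, 920, 360]);
translate([560, 0, 0]) cube([280, 920, 540]);
translate([840, 0, 0]) cube([280, 920, 720]);
translate([1120, 0, 0]) cube([280, 920, 900]);
translate([1400, 0, 0]) cube([280, 920, 1080]);
translate([1680, 0, 0]) cube([280, 920, 1260]);


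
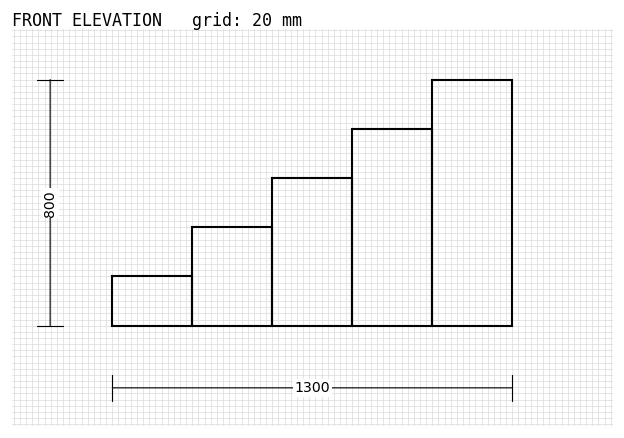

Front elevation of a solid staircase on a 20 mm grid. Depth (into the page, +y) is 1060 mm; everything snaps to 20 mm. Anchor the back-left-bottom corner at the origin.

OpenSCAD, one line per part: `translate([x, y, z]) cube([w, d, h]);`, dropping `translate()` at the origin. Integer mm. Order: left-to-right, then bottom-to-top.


cube([260, 1060, 160]);
translate([260, 0, 0]) cube([260, 1060, 320]);
translate([520, 0, 0]) cube([260, 1060, 480]);
translate([780, 0, 0]) cube([260, 1060, 640]);
translate([1040, 0, 0]) cube([260, 1060, 800]);


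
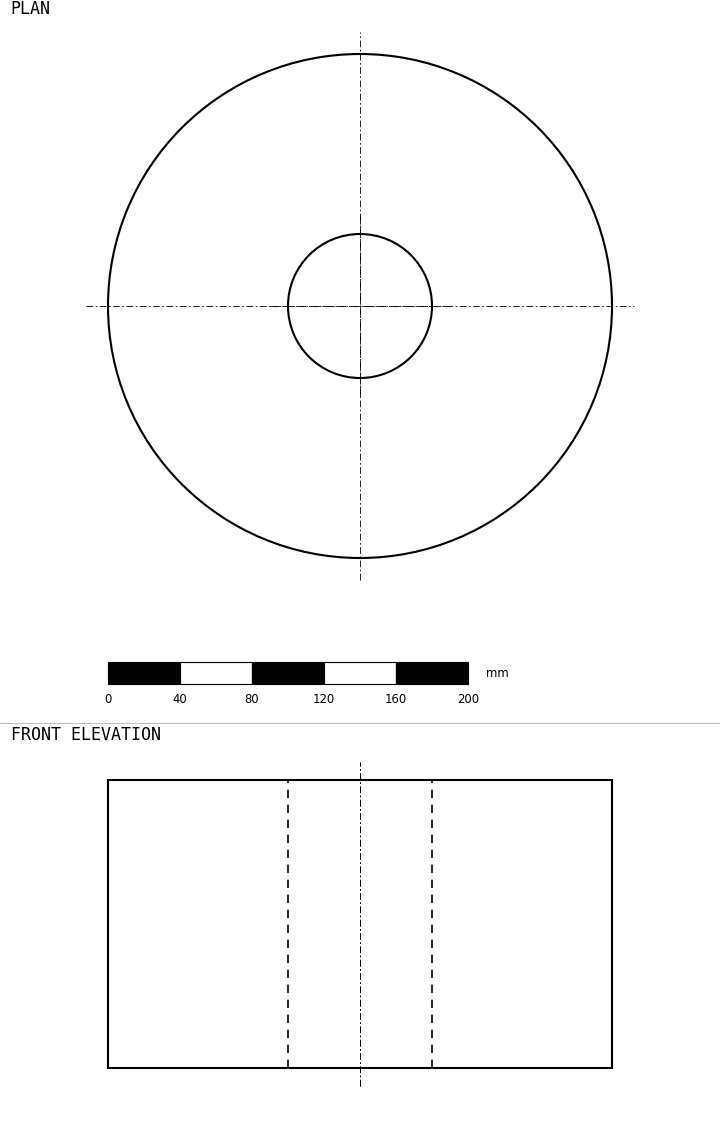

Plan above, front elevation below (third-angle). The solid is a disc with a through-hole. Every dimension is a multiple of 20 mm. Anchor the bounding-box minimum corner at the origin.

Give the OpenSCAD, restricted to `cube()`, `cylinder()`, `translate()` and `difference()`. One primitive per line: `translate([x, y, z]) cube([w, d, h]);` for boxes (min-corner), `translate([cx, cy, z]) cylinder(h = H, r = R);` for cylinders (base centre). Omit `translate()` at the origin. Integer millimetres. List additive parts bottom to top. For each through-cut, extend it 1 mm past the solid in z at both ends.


difference() {
  translate([140, 140, 0]) cylinder(h = 160, r = 140);
  translate([140, 140, -1]) cylinder(h = 162, r = 40);
}
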